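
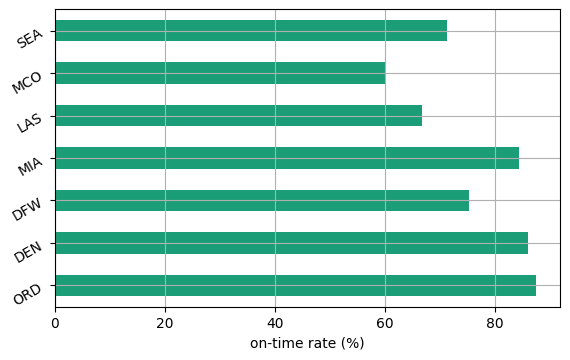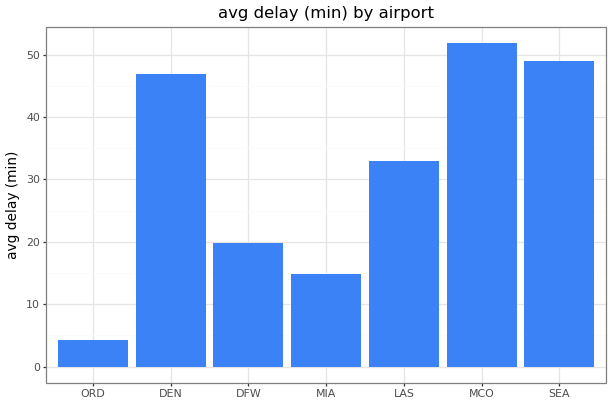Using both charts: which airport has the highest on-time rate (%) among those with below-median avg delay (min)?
Chart 2 median avg delay (min) ≈ 35; below-median airports: ORD, DFW, MIA. Among those, ORD has the highest on-time rate (%) (≈ 90).

ORD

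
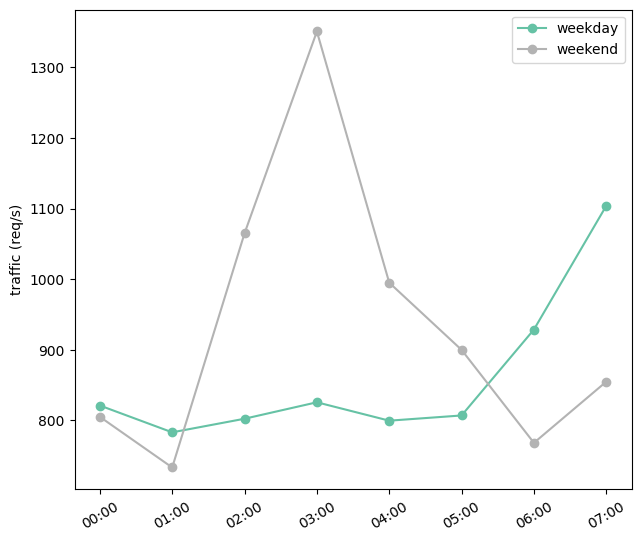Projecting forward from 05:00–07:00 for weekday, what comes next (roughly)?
Last three: 800, 900, 1100 → slope ≈ 150/step → next ≈ 1250.

≈ 1250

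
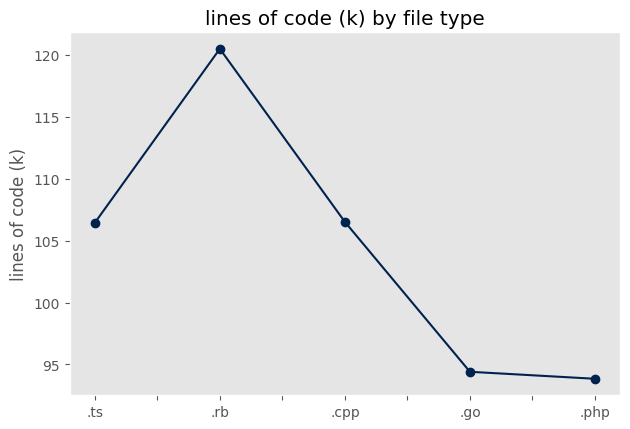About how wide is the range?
Max .rb ≈ 120, min .php ≈ 95; range ≈ 25.

≈ 25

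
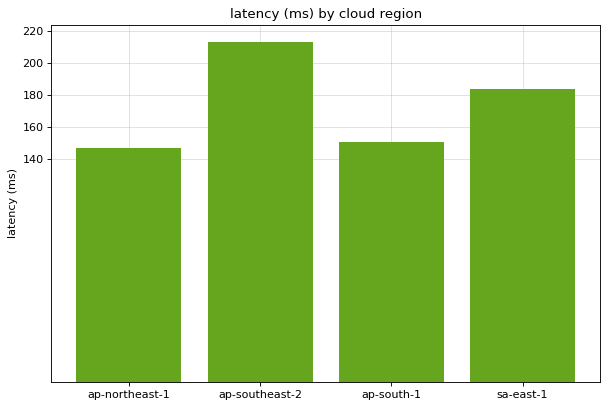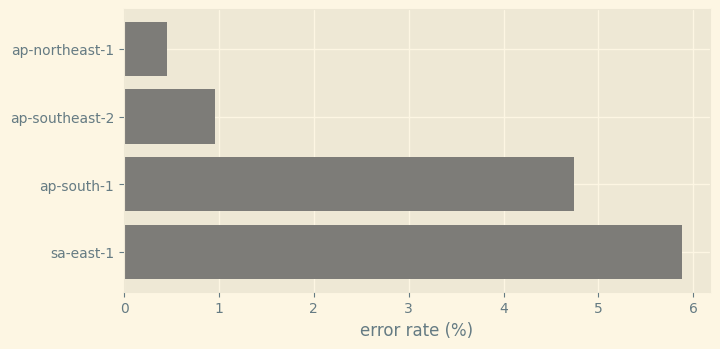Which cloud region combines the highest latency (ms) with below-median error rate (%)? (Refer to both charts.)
ap-southeast-2

Chart 2 median error rate (%) ≈ 3; below-median cloud regions: ap-northeast-1, ap-southeast-2. Among those, ap-southeast-2 has the highest latency (ms) (≈ 220).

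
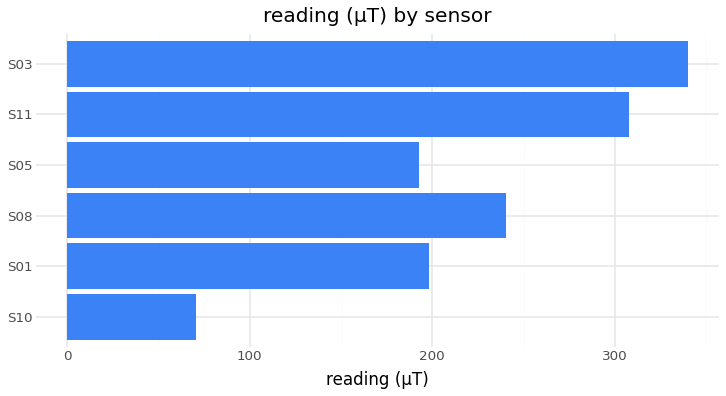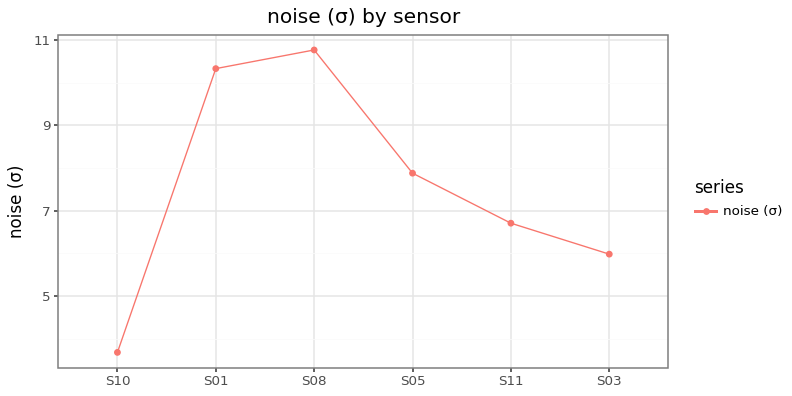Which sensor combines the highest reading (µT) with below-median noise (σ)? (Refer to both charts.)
S03

Chart 2 median noise (σ) ≈ 7; below-median sensors: S10, S11, S03. Among those, S03 has the highest reading (µT) (≈ 350).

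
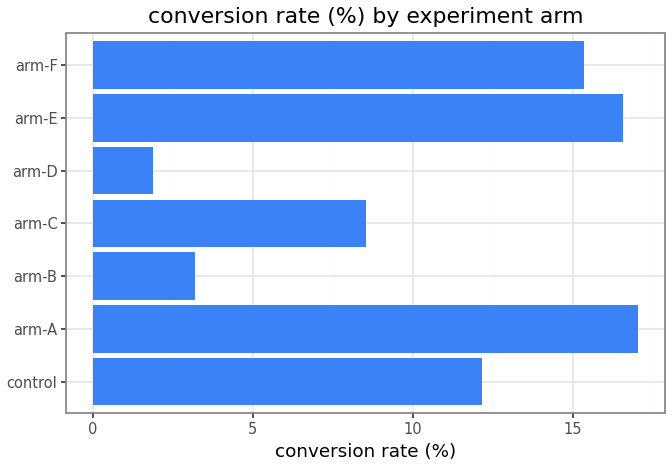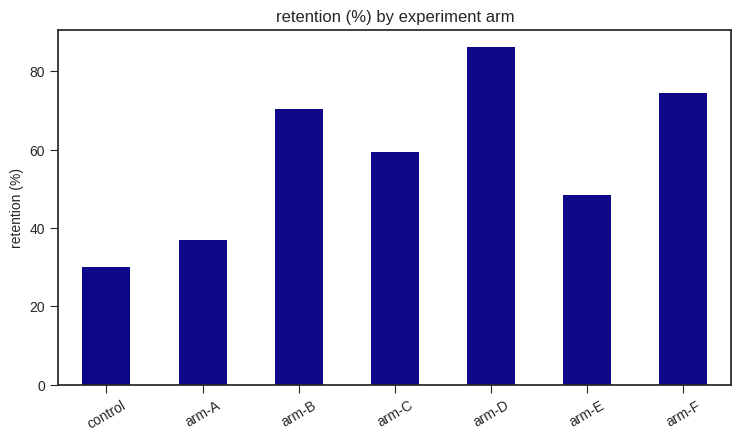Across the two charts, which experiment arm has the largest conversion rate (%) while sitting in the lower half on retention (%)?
Chart 2 median retention (%) ≈ 60; below-median experiment arms: control, arm-A, arm-E. Among those, arm-A has the highest conversion rate (%) (≈ 18).

arm-A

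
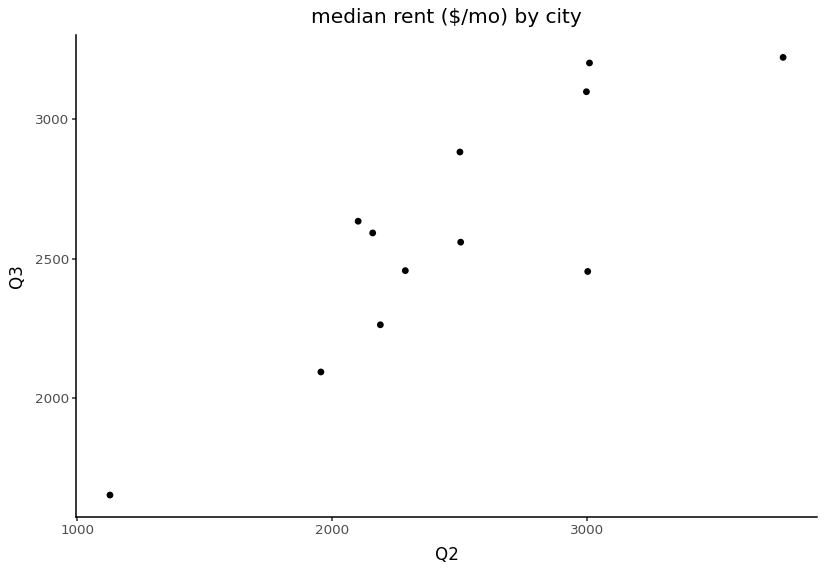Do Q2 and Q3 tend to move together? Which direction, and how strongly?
Points are positively correlated; strong (|r| ≈ 0.9).

positive, strong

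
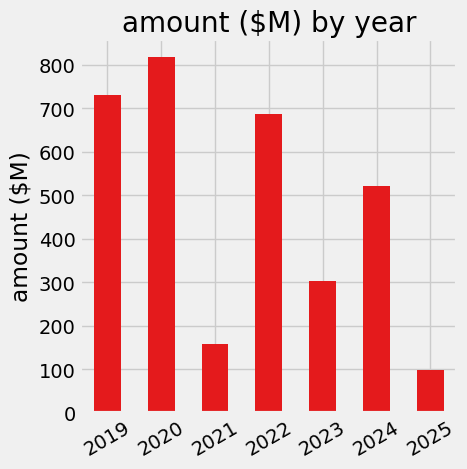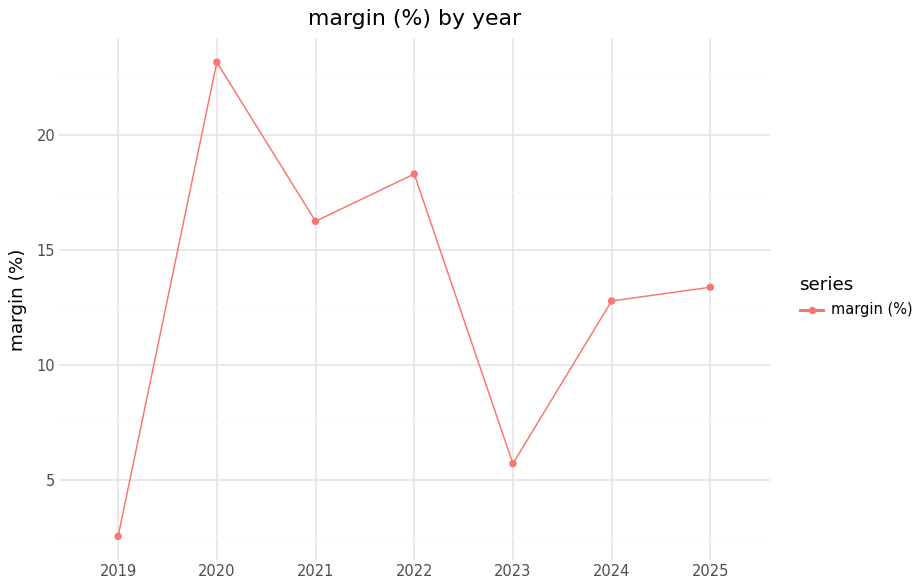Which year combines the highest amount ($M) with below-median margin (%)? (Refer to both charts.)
Chart 2 median margin (%) ≈ 15; below-median years: 2019, 2023, 2024. Among those, 2019 has the highest amount ($M) (≈ 700).

2019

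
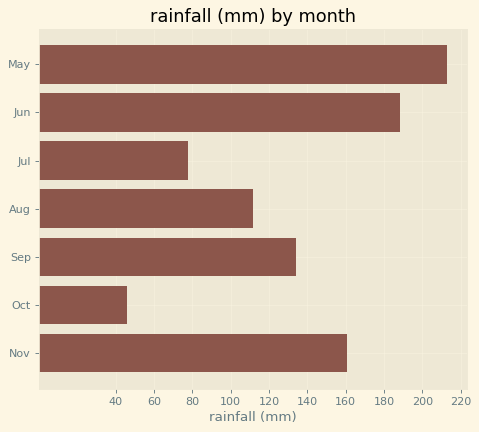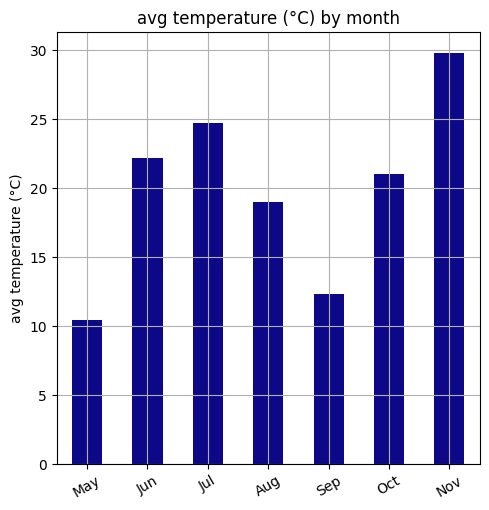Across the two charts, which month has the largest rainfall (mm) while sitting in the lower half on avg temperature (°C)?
Chart 2 median avg temperature (°C) ≈ 20; below-median months: May, Aug, Sep. Among those, May has the highest rainfall (mm) (≈ 220).

May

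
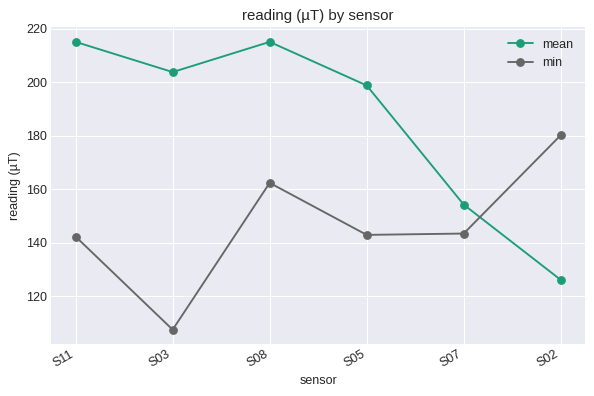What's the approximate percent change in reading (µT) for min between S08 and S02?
S08 ≈ 160, S02 ≈ 180; (180 − 160) / 160 ≈ +12.5%.

≈ +12.5%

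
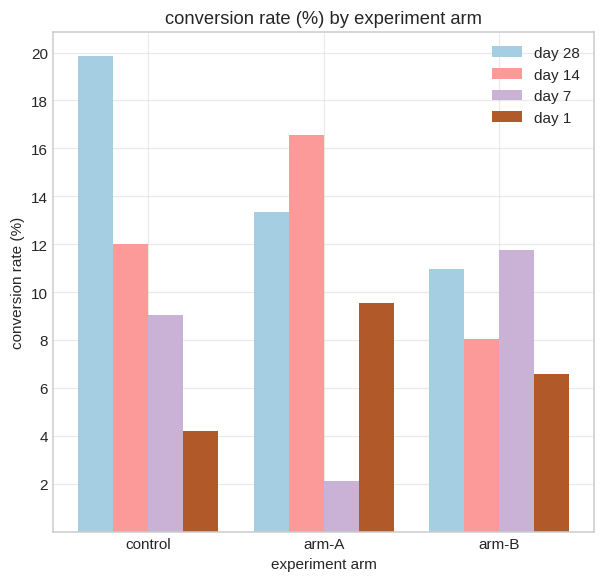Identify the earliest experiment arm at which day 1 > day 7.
control: day 1 ≈ 4 vs day 7 ≈ 10 (not yet); arm-A: day 1 ≈ 10 vs day 7 ≈ 2 (first crossover).

arm-A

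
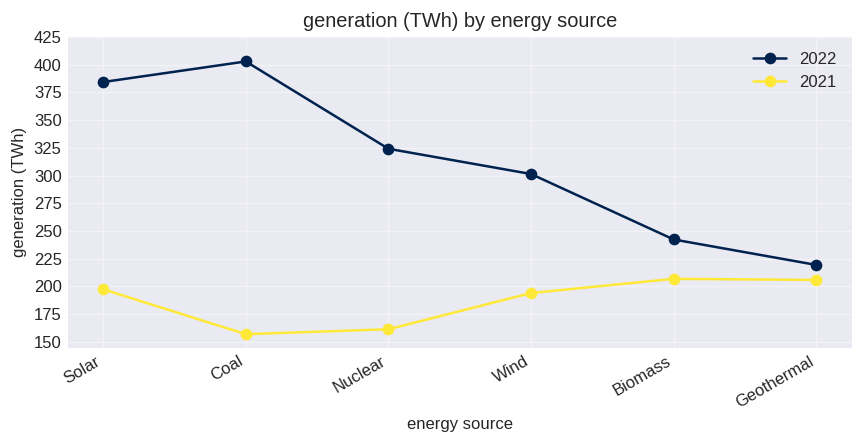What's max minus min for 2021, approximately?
≈ 50

Max Biomass ≈ 200, min Coal ≈ 150; range ≈ 50.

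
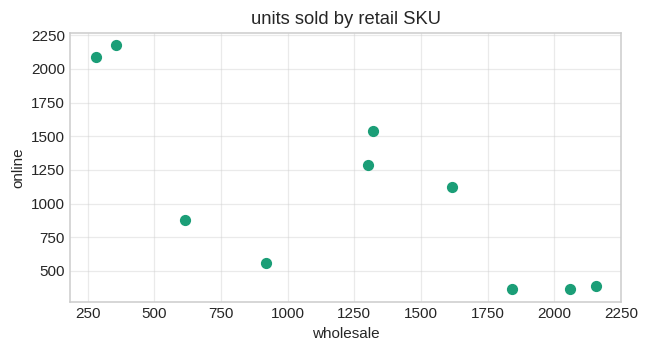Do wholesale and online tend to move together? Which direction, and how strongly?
negative, strong

Points are negatively correlated; strong (|r| ≈ 0.8).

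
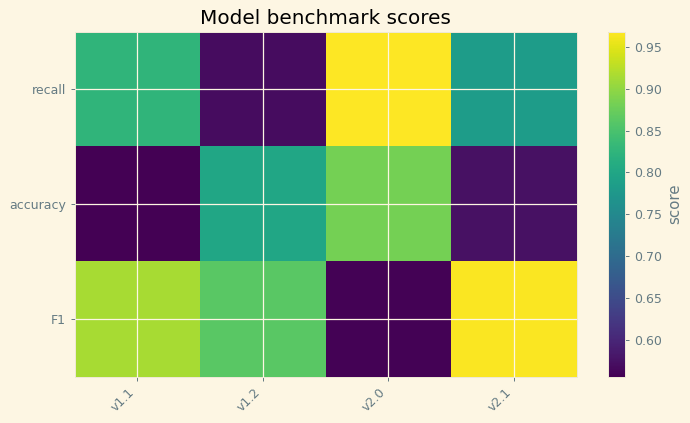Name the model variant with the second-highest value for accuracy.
v1.2

Top 3 for accuracy: v2.0 ≈ 0.90, v1.2 ≈ 0.80, v2.1 ≈ 0.55.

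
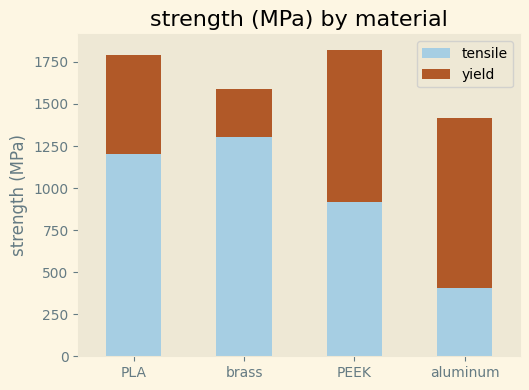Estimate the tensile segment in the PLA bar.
tensile top ≈ 1200, bottom ≈ 0; segment ≈ 1200.

≈ 1200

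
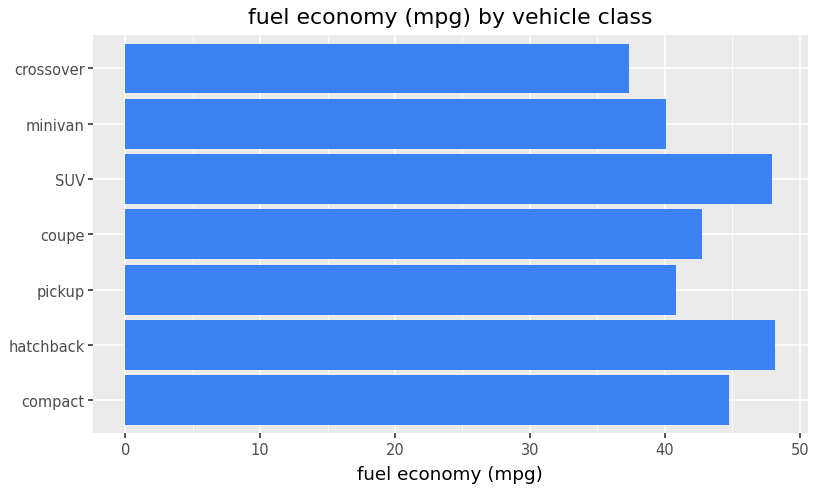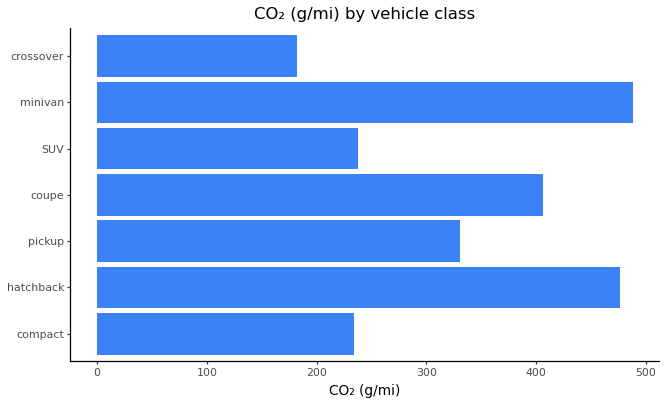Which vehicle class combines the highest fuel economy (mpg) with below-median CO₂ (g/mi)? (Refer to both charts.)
Chart 2 median CO₂ (g/mi) ≈ 350; below-median vehicle classes: compact, SUV, crossover. Among those, SUV has the highest fuel economy (mpg) (≈ 50).

SUV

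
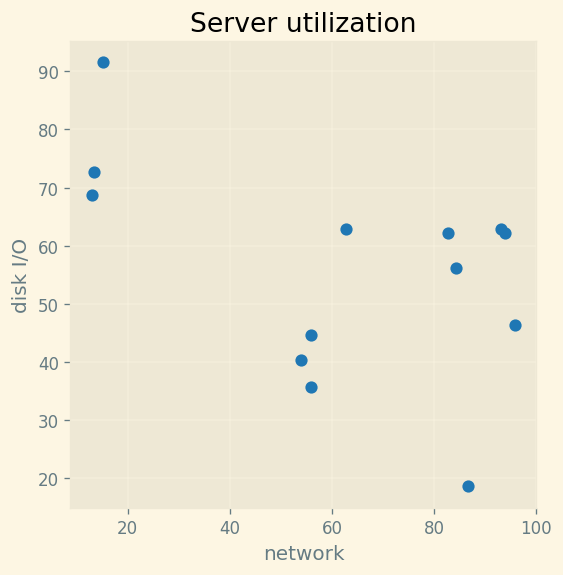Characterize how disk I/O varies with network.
Points are negatively correlated; moderate (|r| ≈ 0.5).

negative, moderate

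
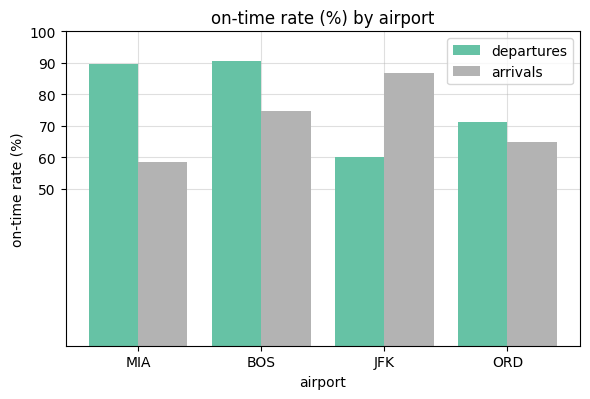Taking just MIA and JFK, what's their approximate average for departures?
(90 + 60) / 2 ≈ 75.

≈ 75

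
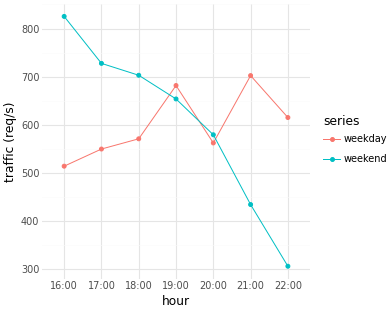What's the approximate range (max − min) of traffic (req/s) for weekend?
≈ 550

Max 16:00 ≈ 850, min 22:00 ≈ 300; range ≈ 550.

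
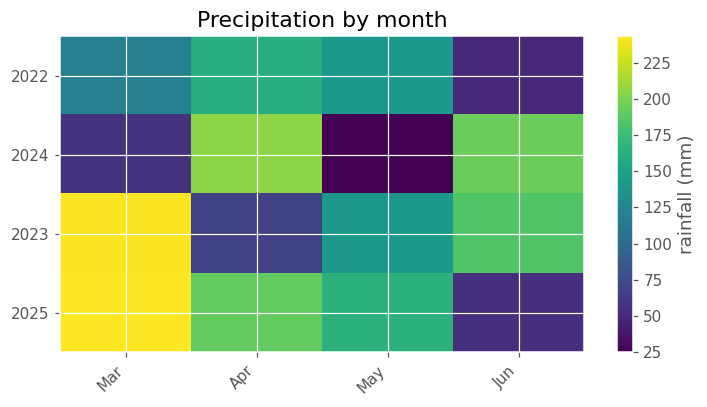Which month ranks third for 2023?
May

Top 4 for 2023: Mar ≈ 240, Jun ≈ 180, May ≈ 140, Apr ≈ 60.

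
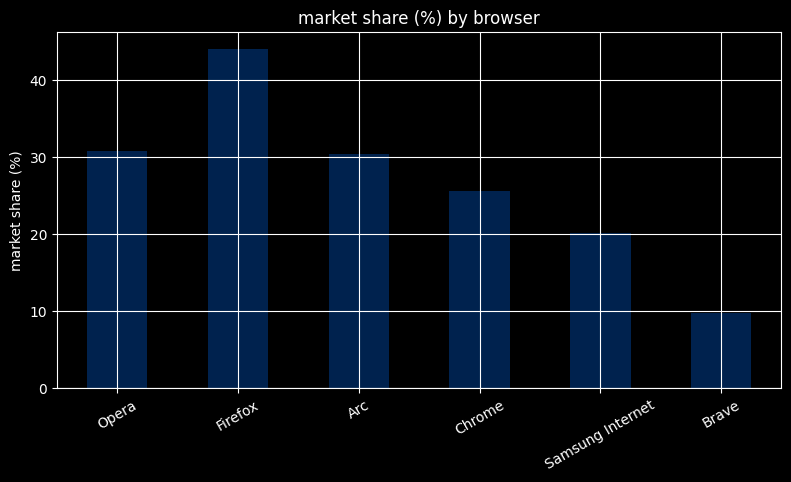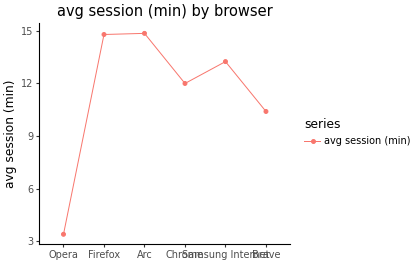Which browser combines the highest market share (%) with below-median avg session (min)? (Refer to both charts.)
Chart 2 median avg session (min) ≈ 12; below-median browsers: Opera, Chrome, Brave. Among those, Opera has the highest market share (%) (≈ 30).

Opera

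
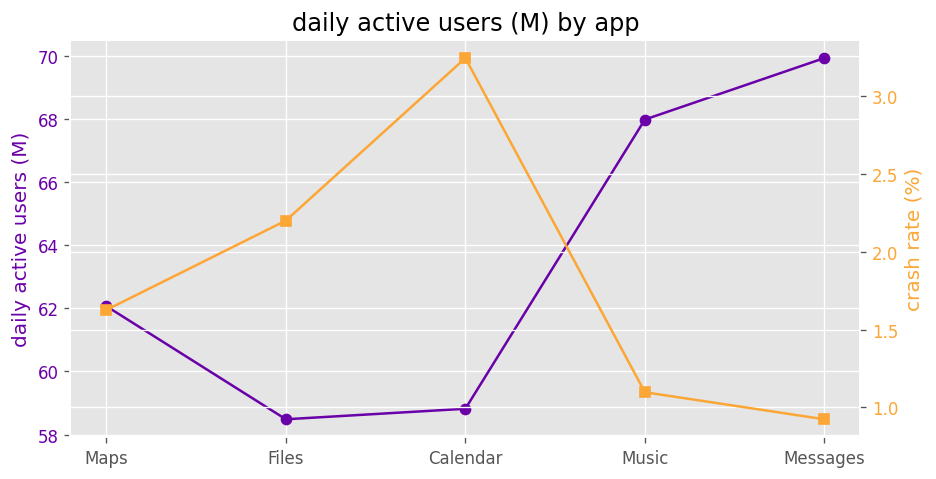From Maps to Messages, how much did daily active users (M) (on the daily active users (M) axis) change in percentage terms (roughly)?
Maps ≈ 62, Messages ≈ 70; (70 − 62) / 62 ≈ +12.9%.

≈ +12.9%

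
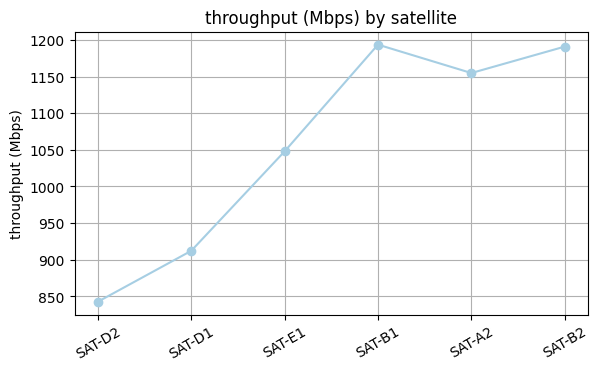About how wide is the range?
Max SAT-B1 ≈ 1200, min SAT-D2 ≈ 850; range ≈ 350.

≈ 350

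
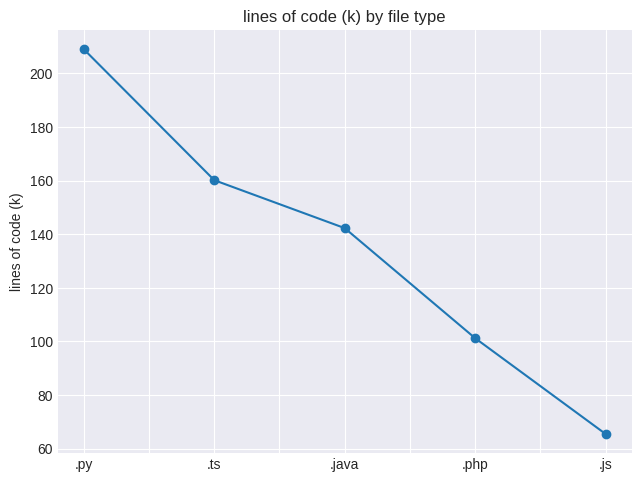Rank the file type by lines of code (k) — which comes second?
.ts

Top 3: .py ≈ 200, .ts ≈ 160, .java ≈ 140.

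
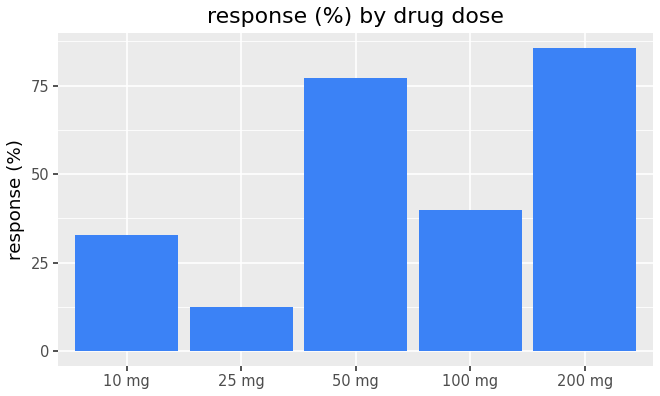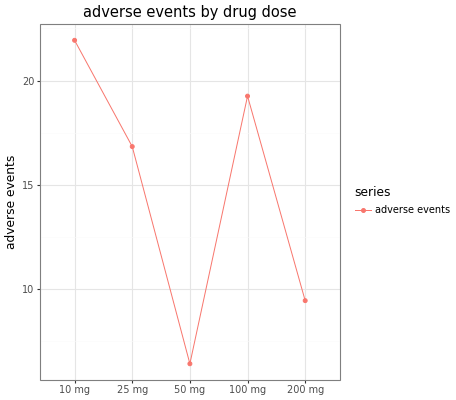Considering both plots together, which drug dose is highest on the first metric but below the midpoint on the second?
Chart 2 median adverse events ≈ 15; below-median drug doses: 50 mg, 200 mg. Among those, 200 mg has the highest response (%) (≈ 90).

200 mg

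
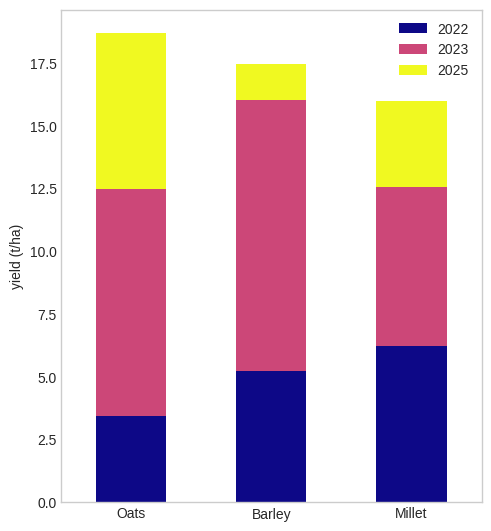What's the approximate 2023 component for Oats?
2023 top ≈ 12, bottom ≈ 4; segment ≈ 8.

≈ 8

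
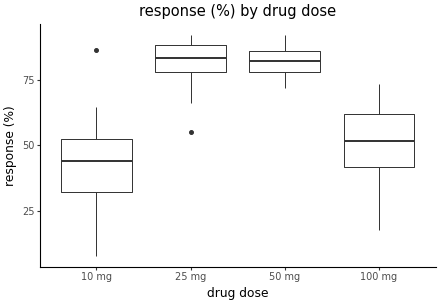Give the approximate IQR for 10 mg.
≈ 20

Q3 ≈ 50, Q1 ≈ 30; IQR ≈ 20.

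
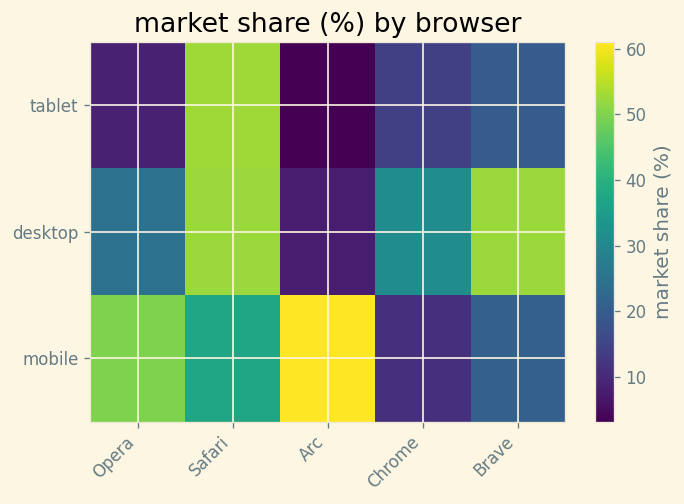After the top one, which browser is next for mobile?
Opera

Top 3 for mobile: Arc ≈ 60, Opera ≈ 50, Safari ≈ 35.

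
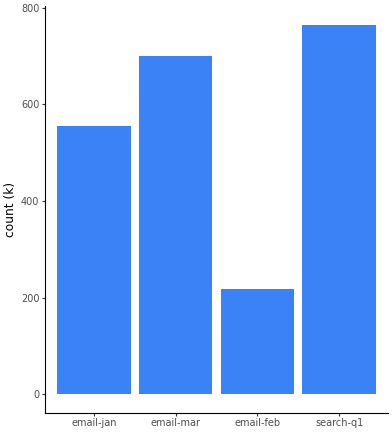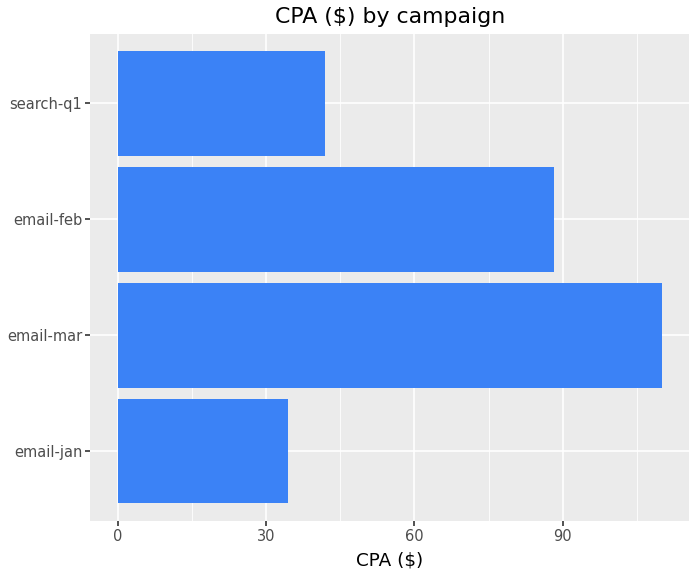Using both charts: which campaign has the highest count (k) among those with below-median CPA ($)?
search-q1

Chart 2 median CPA ($) ≈ 60; below-median campaigns: email-jan, search-q1. Among those, search-q1 has the highest count (k) (≈ 800).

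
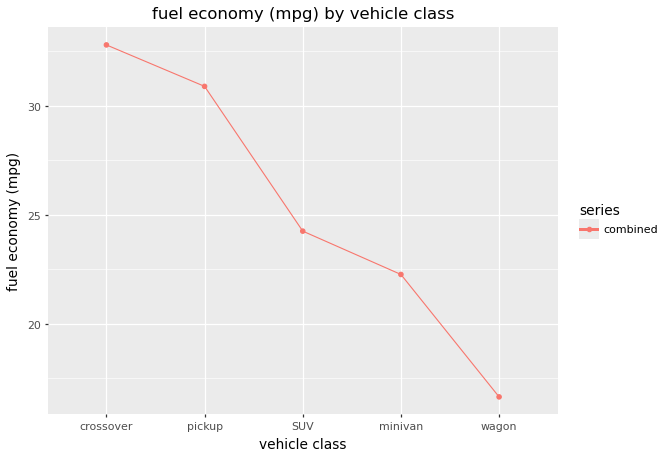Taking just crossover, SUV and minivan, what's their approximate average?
(32 + 24 + 22) / 3 ≈ 26.

≈ 26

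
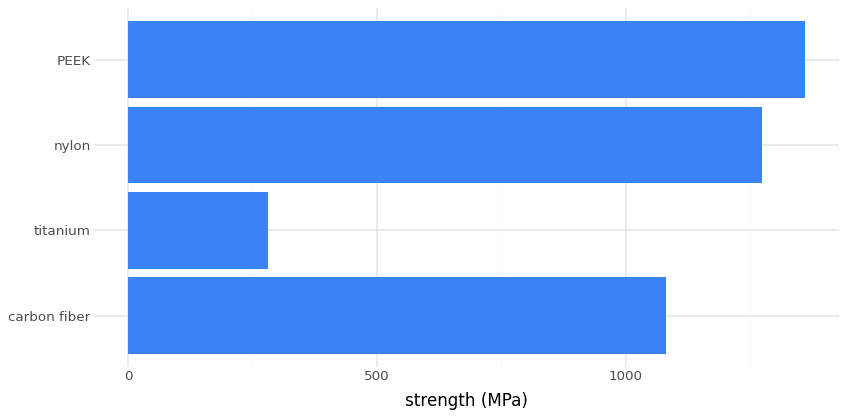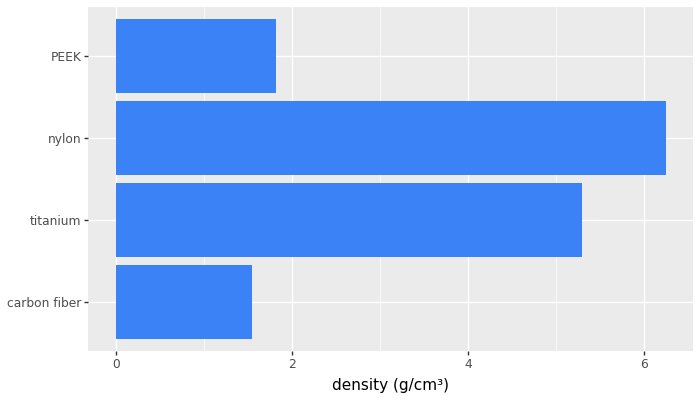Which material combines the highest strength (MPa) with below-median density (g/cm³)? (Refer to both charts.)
Chart 2 median density (g/cm³) ≈ 4; below-median materials: carbon fiber, PEEK. Among those, PEEK has the highest strength (MPa) (≈ 1400).

PEEK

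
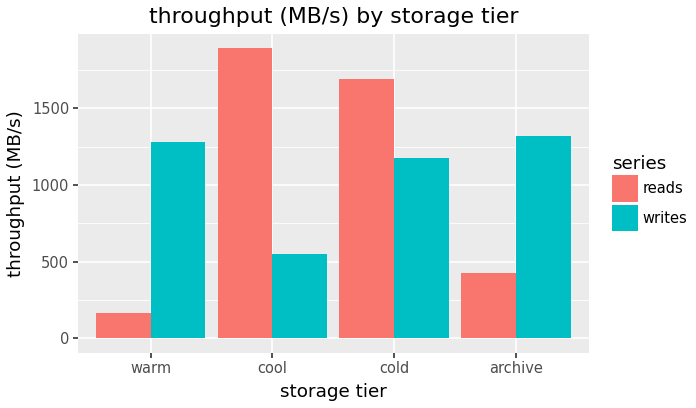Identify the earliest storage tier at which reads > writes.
warm: reads ≈ 200 vs writes ≈ 1200 (not yet); cool: reads ≈ 1800 vs writes ≈ 600 (first crossover).

cool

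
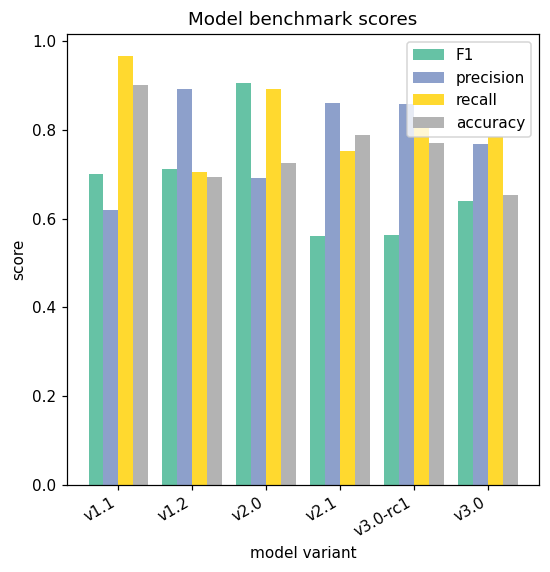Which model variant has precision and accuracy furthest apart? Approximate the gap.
v1.1, ≈ 0.3

v1.1: precision ≈ 0.6, accuracy ≈ 0.9 → gap ≈ 0.3. Next-largest (v1.2) is only ≈ 0.2.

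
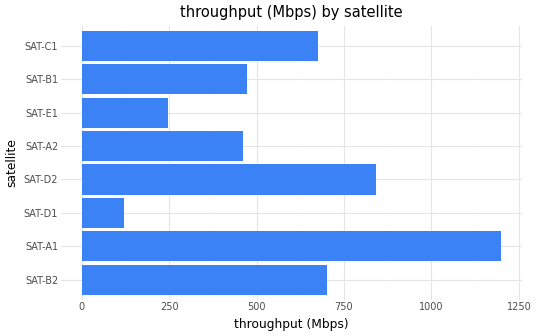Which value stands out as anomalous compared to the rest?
SAT-A1

SAT-A1 ≈ 1200; the rest sit between ≈ 100 and ≈ 800.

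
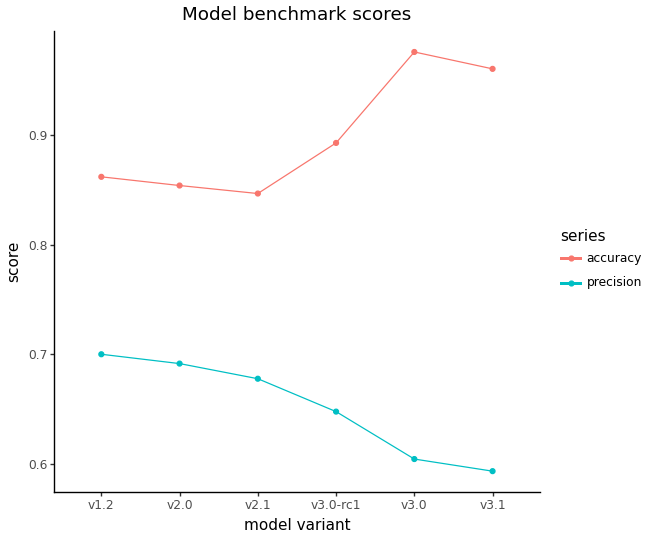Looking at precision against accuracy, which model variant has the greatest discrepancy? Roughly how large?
v3.0, ≈ 0.40

v3.0: precision ≈ 0.60, accuracy ≈ 1.00 → gap ≈ 0.40. Next-largest (v3.1) is only ≈ 0.35.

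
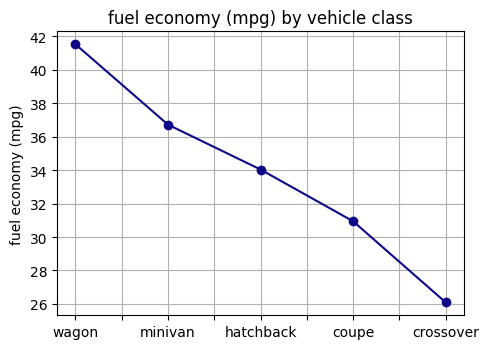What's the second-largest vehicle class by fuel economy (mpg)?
Top 3: wagon ≈ 42, minivan ≈ 36, hatchback ≈ 34.

minivan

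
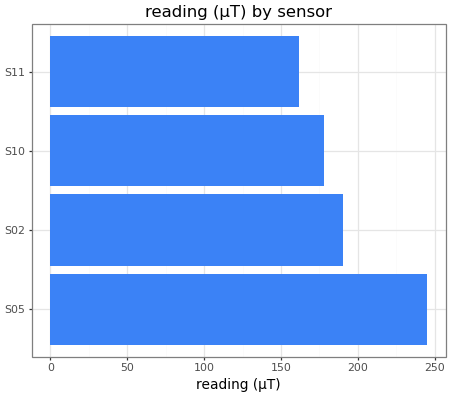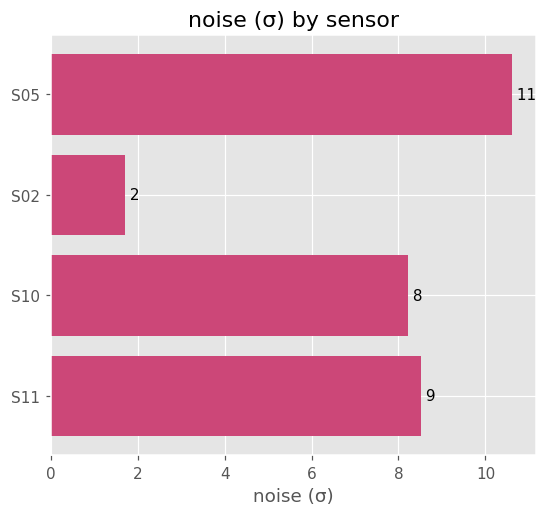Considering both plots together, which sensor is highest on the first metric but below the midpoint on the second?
S02

Chart 2 median noise (σ) ≈ 8; below-median sensors: S02, S10. Among those, S02 has the highest reading (µT) (≈ 200).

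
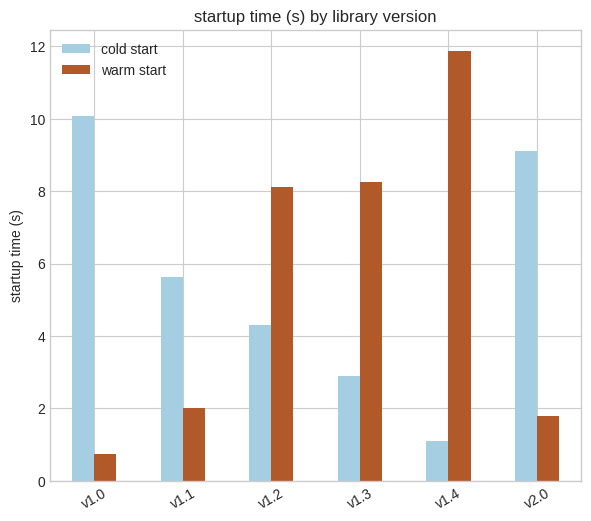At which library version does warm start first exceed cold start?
v1.2

v1.1: warm start ≈ 2 vs cold start ≈ 6 (not yet); v1.2: warm start ≈ 8 vs cold start ≈ 4 (first crossover).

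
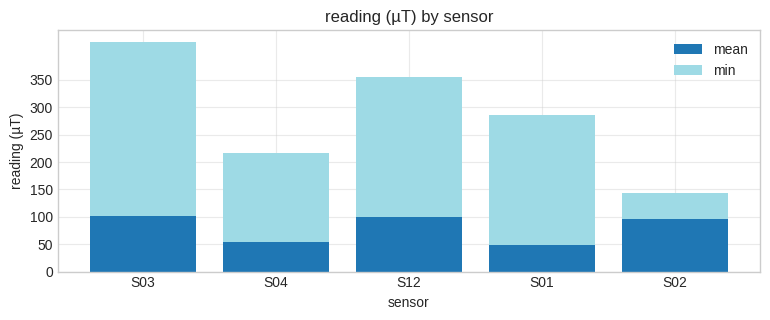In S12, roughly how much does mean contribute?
≈ 100

mean top ≈ 100, bottom ≈ 0; segment ≈ 100.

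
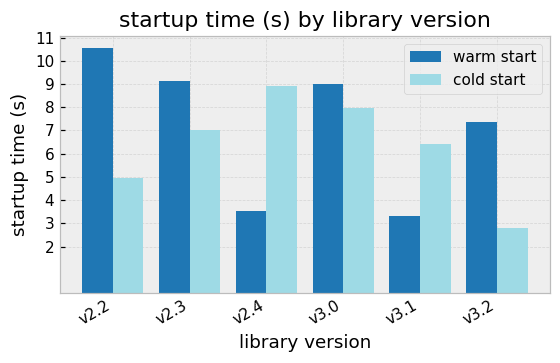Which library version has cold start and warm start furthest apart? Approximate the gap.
v2.2: cold start ≈ 5, warm start ≈ 11 → gap ≈ 6. Next-largest (v2.4) is only ≈ 5.

v2.2, ≈ 6 s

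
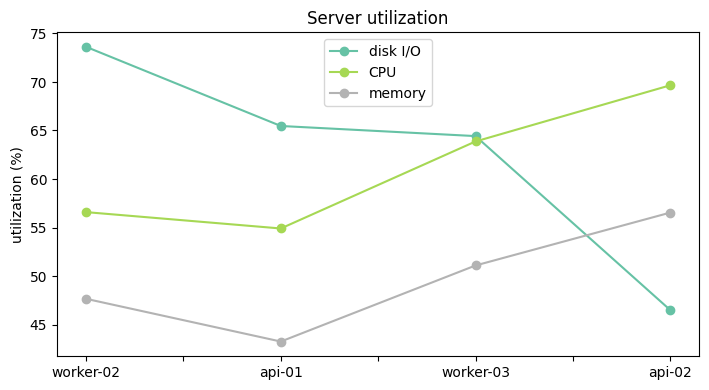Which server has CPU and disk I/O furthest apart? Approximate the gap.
api-02: CPU ≈ 70, disk I/O ≈ 45 → gap ≈ 25. Next-largest (worker-02) is only ≈ 20.

api-02, ≈ 25 %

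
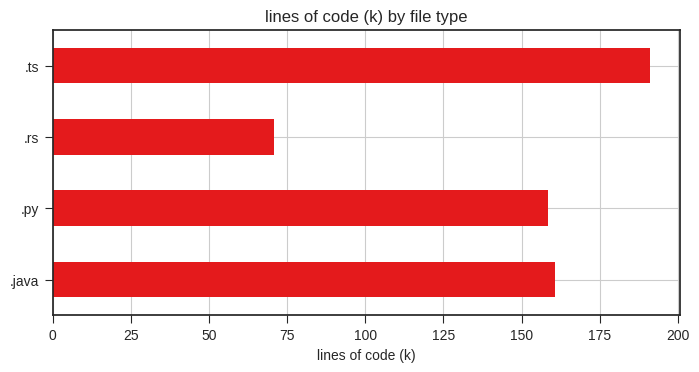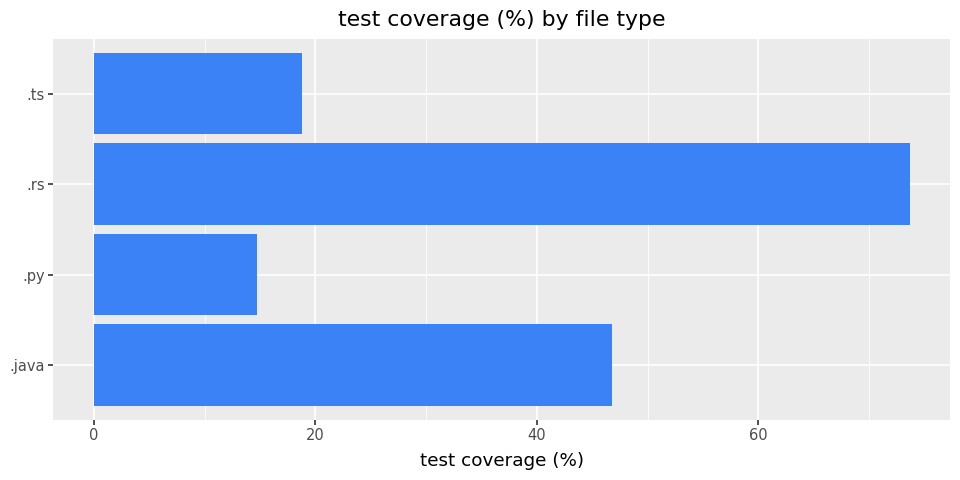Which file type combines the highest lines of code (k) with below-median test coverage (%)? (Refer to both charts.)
Chart 2 median test coverage (%) ≈ 30; below-median file types: .py, .ts. Among those, .ts has the highest lines of code (k) (≈ 200).

.ts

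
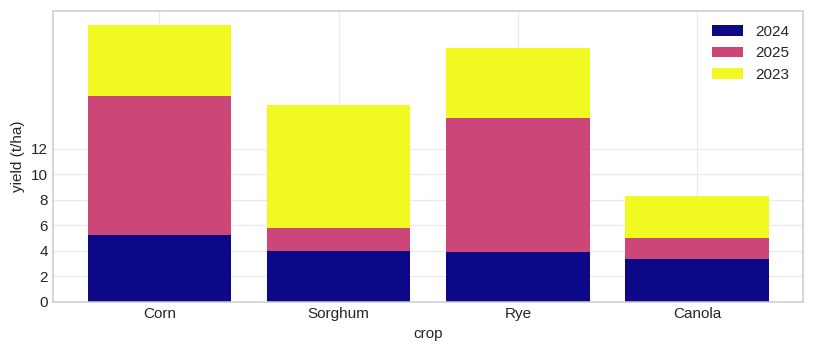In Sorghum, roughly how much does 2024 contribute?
2024 top ≈ 4, bottom ≈ 0; segment ≈ 4.

≈ 4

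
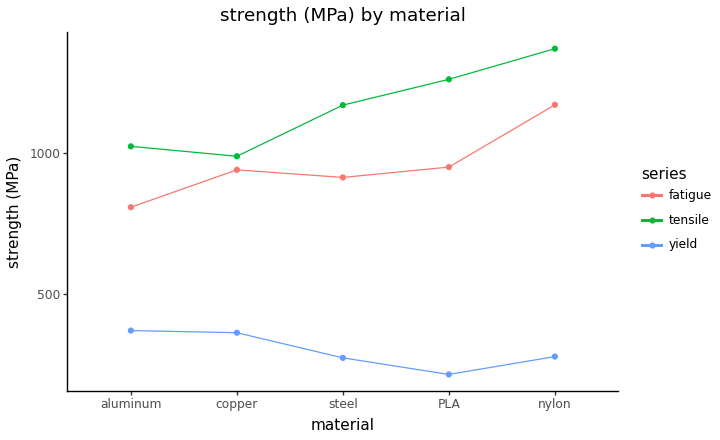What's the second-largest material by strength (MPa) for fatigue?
PLA

Top 3 for fatigue: nylon ≈ 1200, PLA ≈ 1000, copper ≈ 900.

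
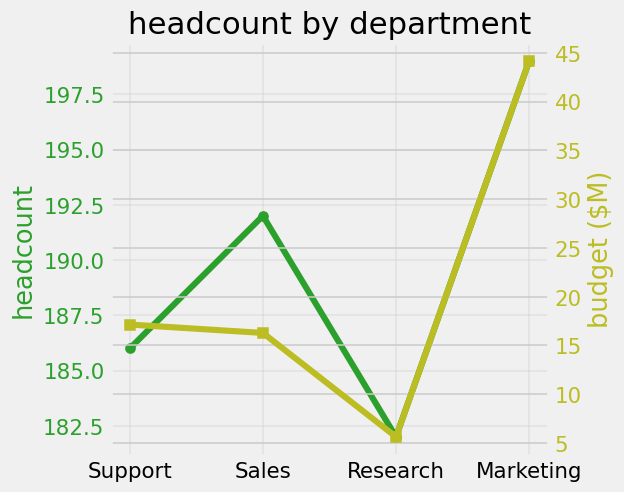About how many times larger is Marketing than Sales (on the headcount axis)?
Marketing ≈ 200, Sales ≈ 192; 200/192 ≈ 1.04.

≈ 1.04×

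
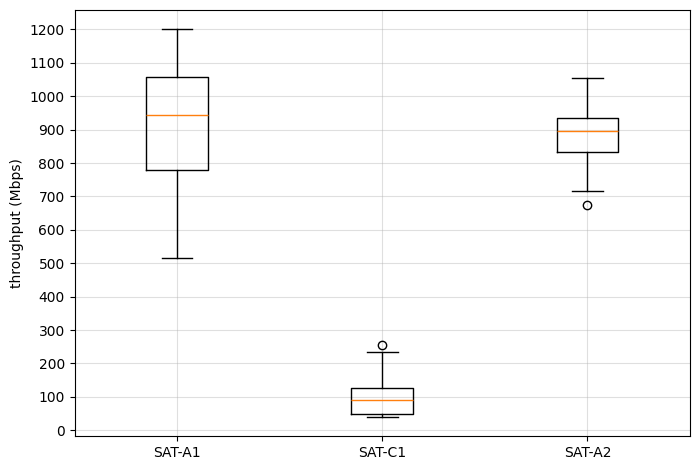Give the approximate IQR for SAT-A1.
Q3 ≈ 1100, Q1 ≈ 800; IQR ≈ 300.

≈ 300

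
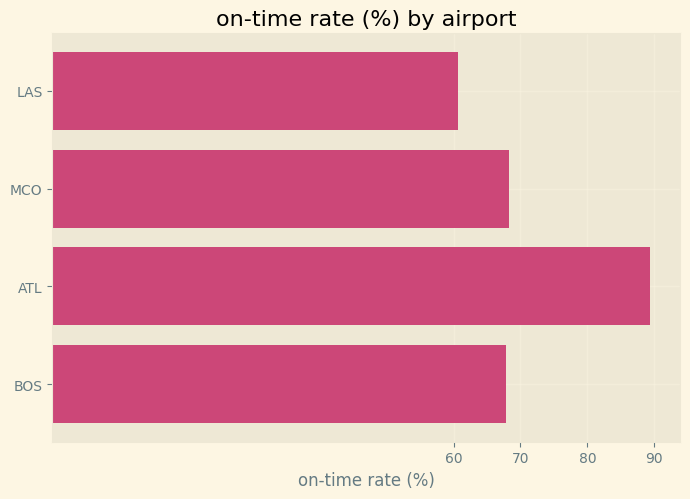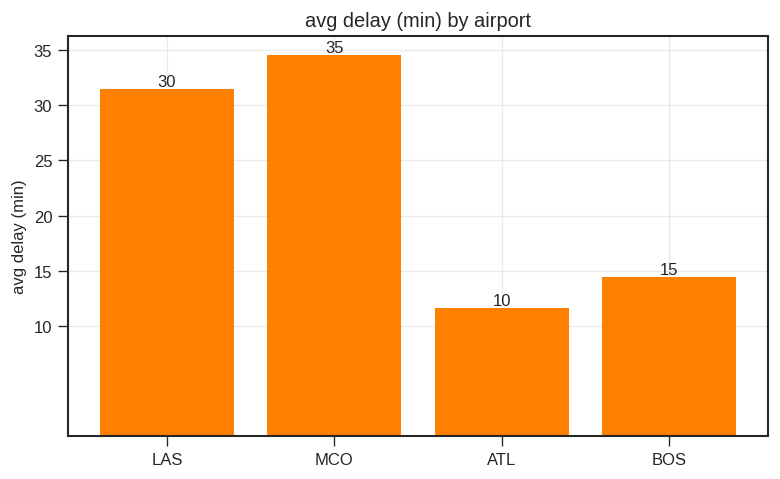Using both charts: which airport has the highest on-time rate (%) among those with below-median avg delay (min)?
ATL

Chart 2 median avg delay (min) ≈ 25; below-median airports: ATL, BOS. Among those, ATL has the highest on-time rate (%) (≈ 90).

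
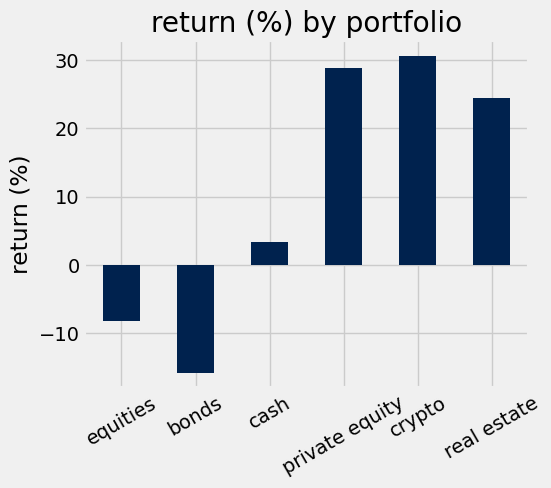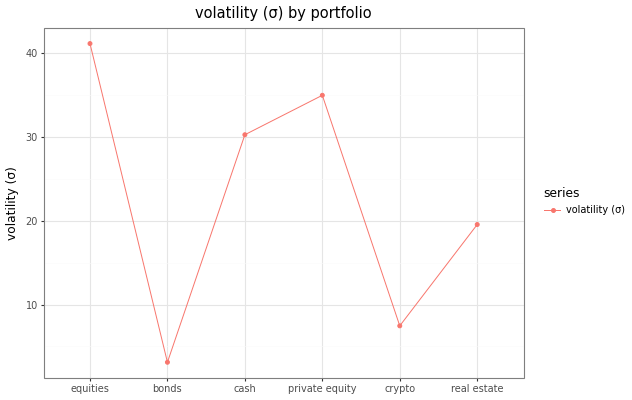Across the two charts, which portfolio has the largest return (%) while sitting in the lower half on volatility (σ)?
Chart 2 median volatility (σ) ≈ 25; below-median portfolios: bonds, crypto, real estate. Among those, crypto has the highest return (%) (≈ 30).

crypto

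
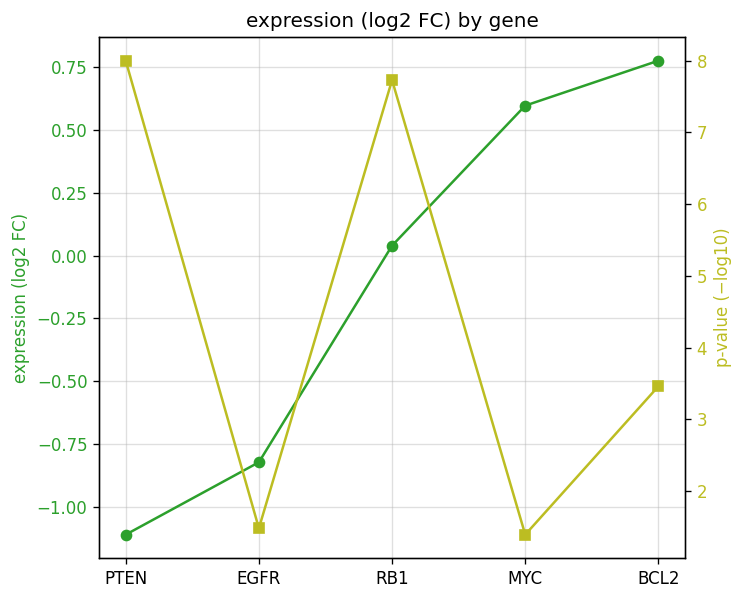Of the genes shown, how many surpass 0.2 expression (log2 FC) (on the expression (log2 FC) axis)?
2

Above 0.2: MYC, BCL2.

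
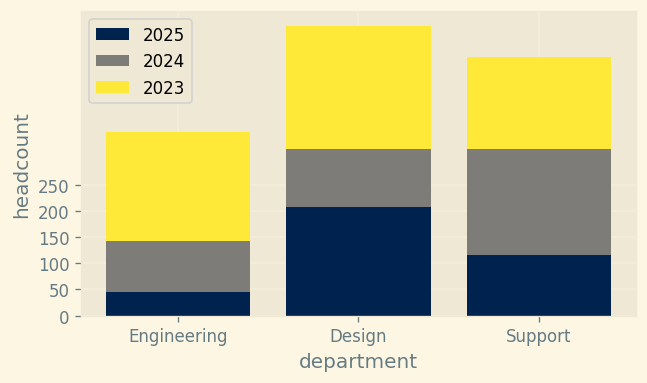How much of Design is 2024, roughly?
2024 top ≈ 300, bottom ≈ 200; segment ≈ 100.

≈ 100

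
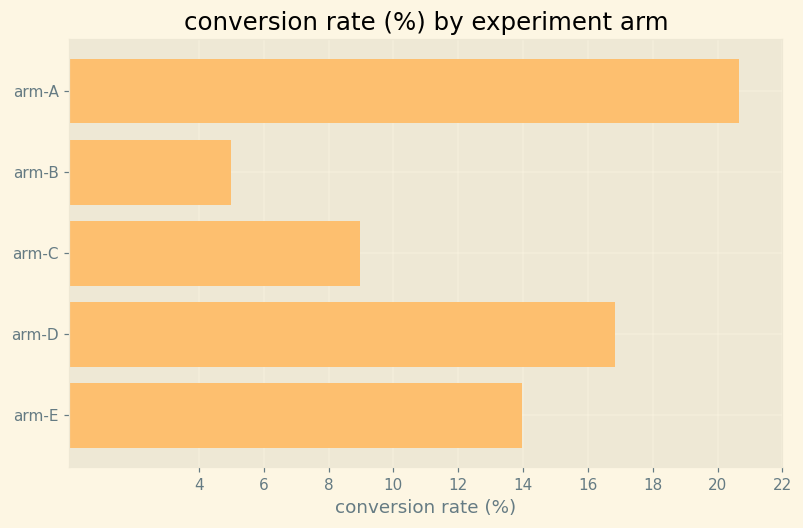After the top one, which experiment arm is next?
arm-D

Top 3: arm-A ≈ 20, arm-D ≈ 16, arm-E ≈ 14.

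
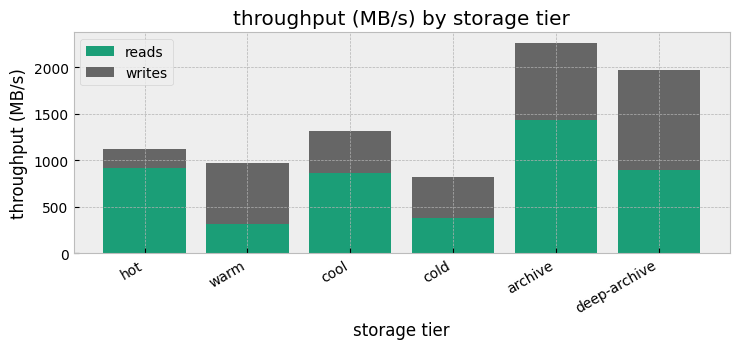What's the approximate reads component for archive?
reads top ≈ 1400, bottom ≈ 0; segment ≈ 1400.

≈ 1400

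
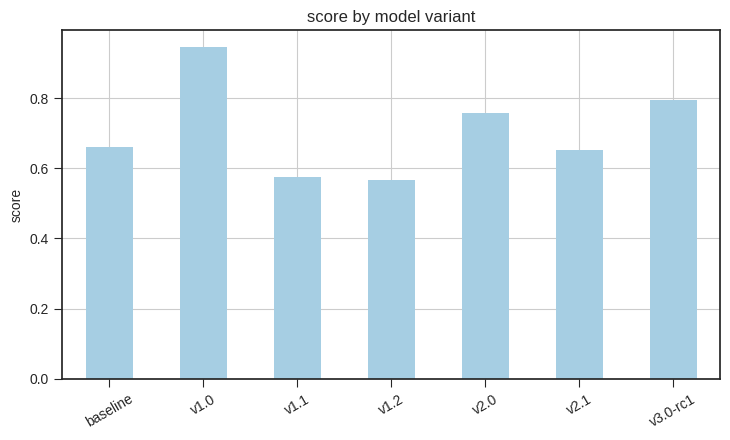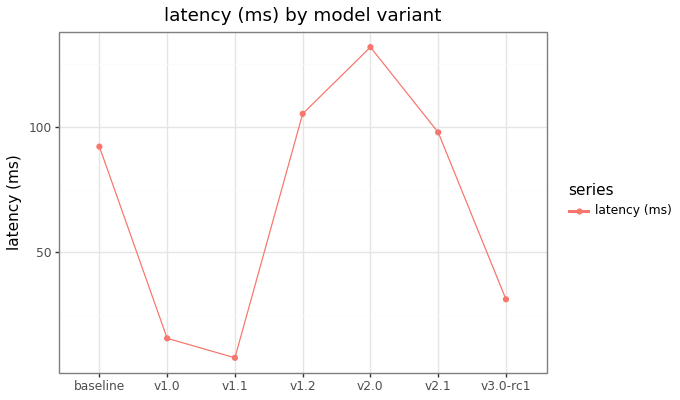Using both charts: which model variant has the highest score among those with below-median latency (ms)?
Chart 2 median latency (ms) ≈ 100; below-median model variants: v1.0, v1.1, v3.0-rc1. Among those, v1.0 has the highest score (≈ 0.9).

v1.0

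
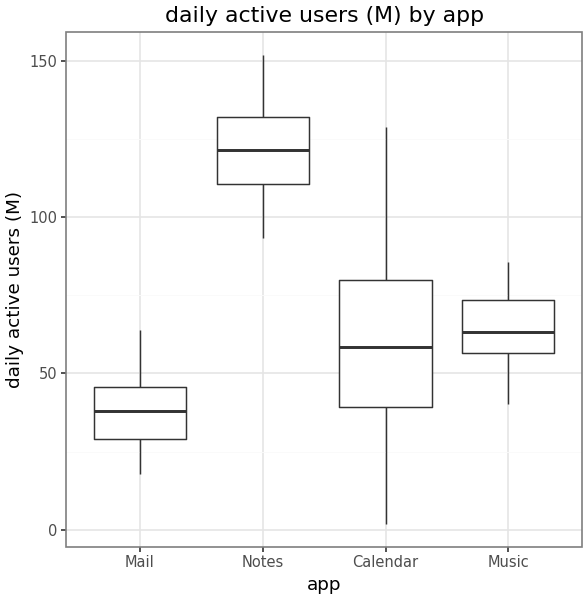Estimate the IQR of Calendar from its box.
Q3 ≈ 80, Q1 ≈ 40; IQR ≈ 40.

≈ 40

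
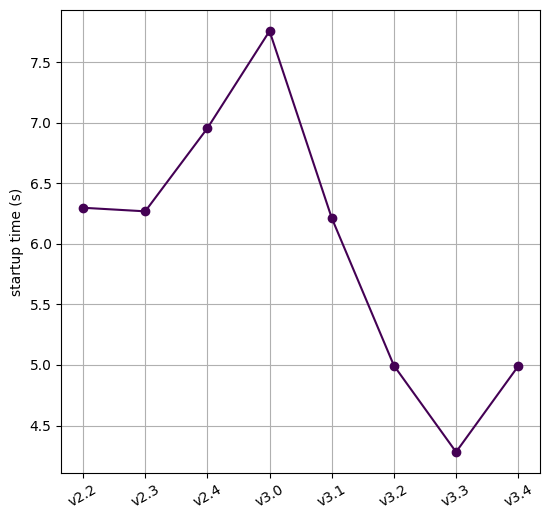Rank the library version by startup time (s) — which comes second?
Top 3: v3.0 ≈ 8.0, v2.4 ≈ 7.0, v2.2 ≈ 6.5.

v2.4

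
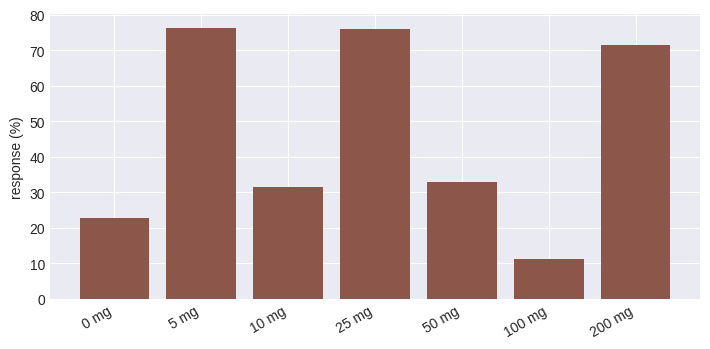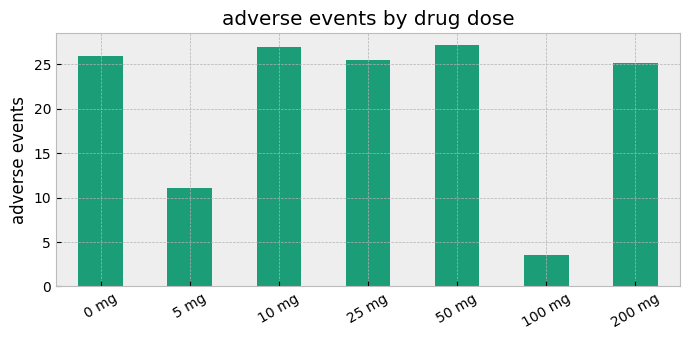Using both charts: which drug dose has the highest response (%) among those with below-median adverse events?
Chart 2 median adverse events ≈ 25; below-median drug doses: 5 mg, 100 mg, 200 mg. Among those, 5 mg has the highest response (%) (≈ 80).

5 mg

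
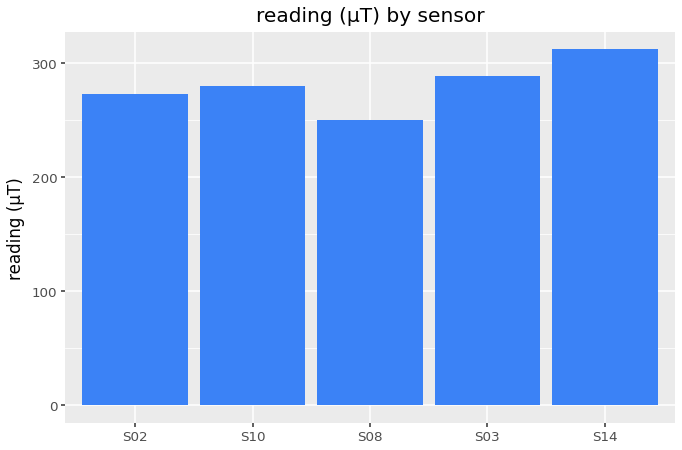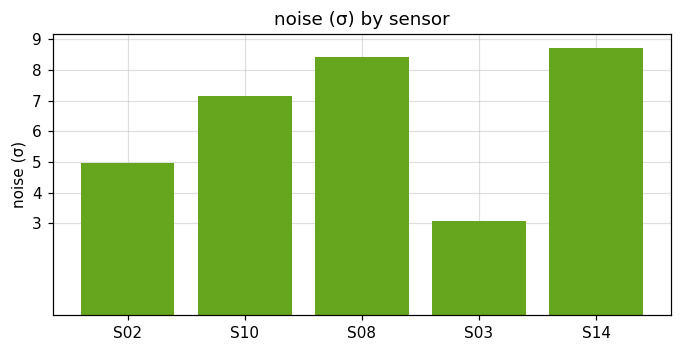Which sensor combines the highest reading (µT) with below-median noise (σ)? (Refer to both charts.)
S03

Chart 2 median noise (σ) ≈ 7; below-median sensors: S02, S03. Among those, S03 has the highest reading (µT) (≈ 300).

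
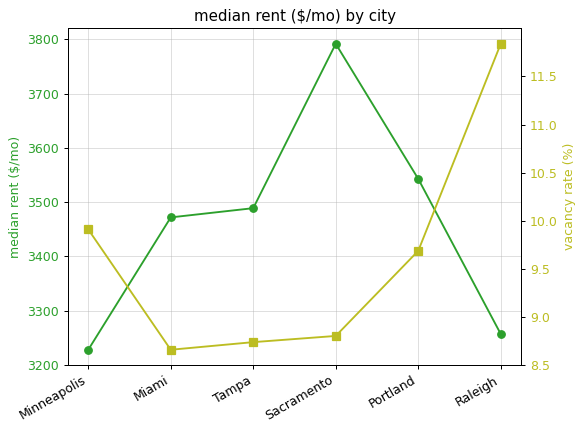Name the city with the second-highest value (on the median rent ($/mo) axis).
Top 3 (on the median rent ($/mo) axis): Sacramento ≈ 3800, Portland ≈ 3550, Tampa ≈ 3500.

Portland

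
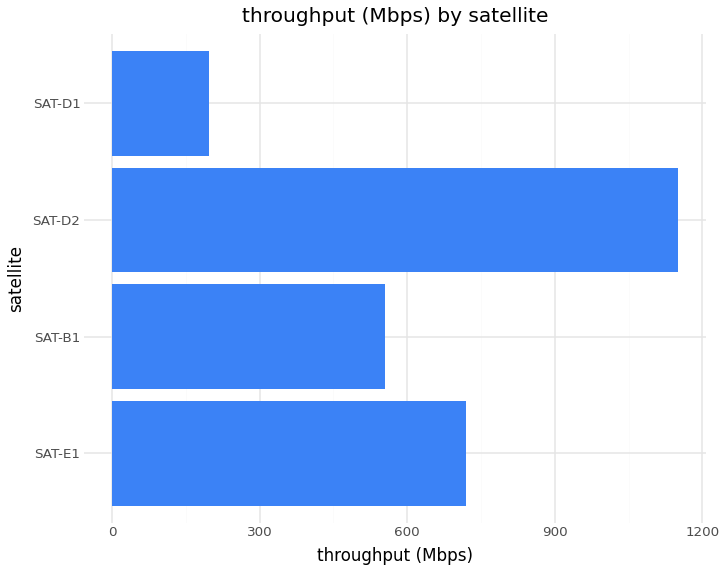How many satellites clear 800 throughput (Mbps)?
Above 800: SAT-D2.

1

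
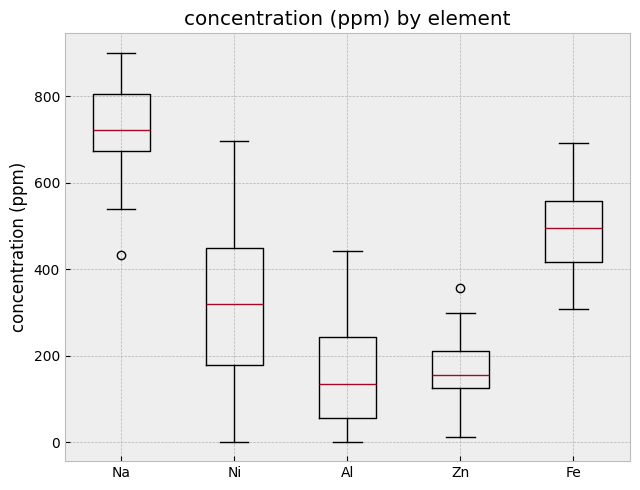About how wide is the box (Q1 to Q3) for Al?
≈ 200

Q3 ≈ 250, Q1 ≈ 50; IQR ≈ 200.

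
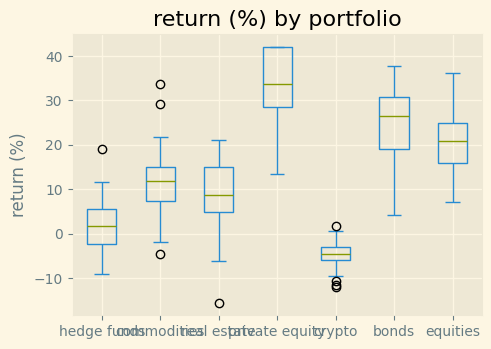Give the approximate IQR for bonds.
≈ 10

Q3 ≈ 30, Q1 ≈ 20; IQR ≈ 10.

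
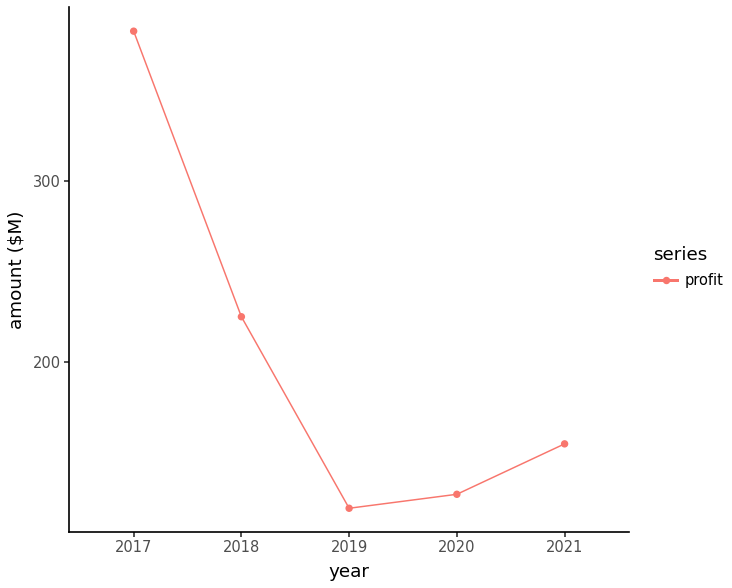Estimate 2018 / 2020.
2018 ≈ 225, 2020 ≈ 125; 225/125 ≈ 1.8.

≈ 1.8×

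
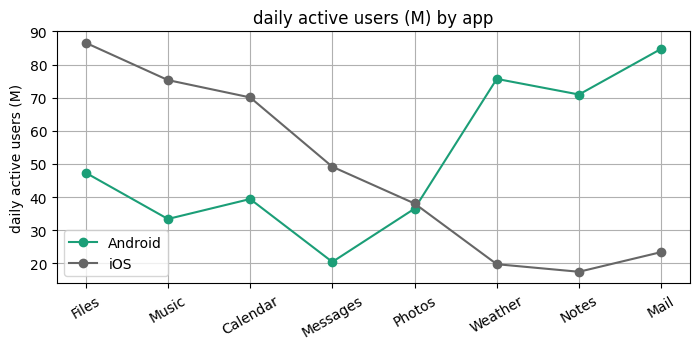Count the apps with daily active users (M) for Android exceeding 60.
Above 60: Weather, Notes, Mail.

3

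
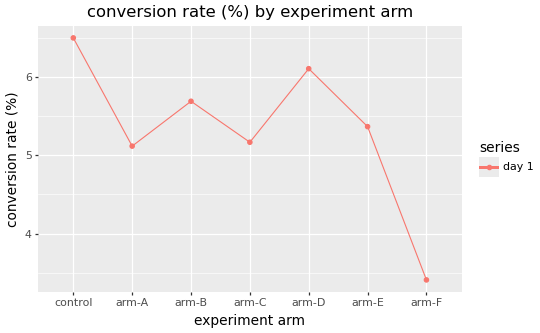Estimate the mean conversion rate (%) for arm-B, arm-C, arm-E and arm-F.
(5.5 + 5.0 + 5.5 + 3.5) / 4 ≈ 4.88.

≈ 4.88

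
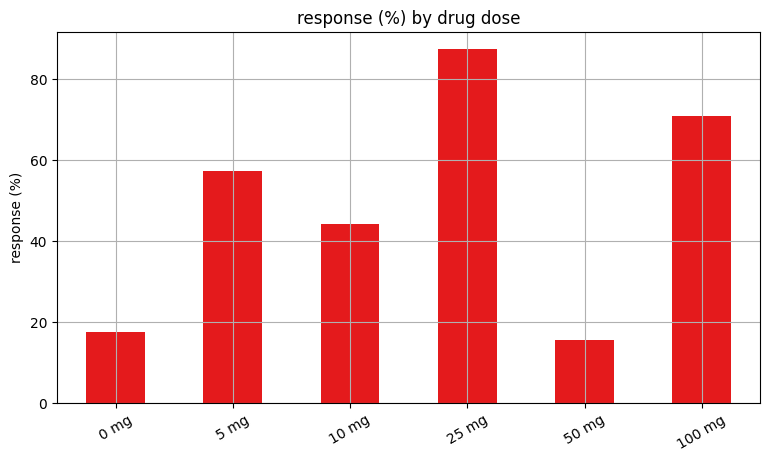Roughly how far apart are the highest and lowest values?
Max 25 mg ≈ 90, min 50 mg ≈ 20; range ≈ 70.

≈ 70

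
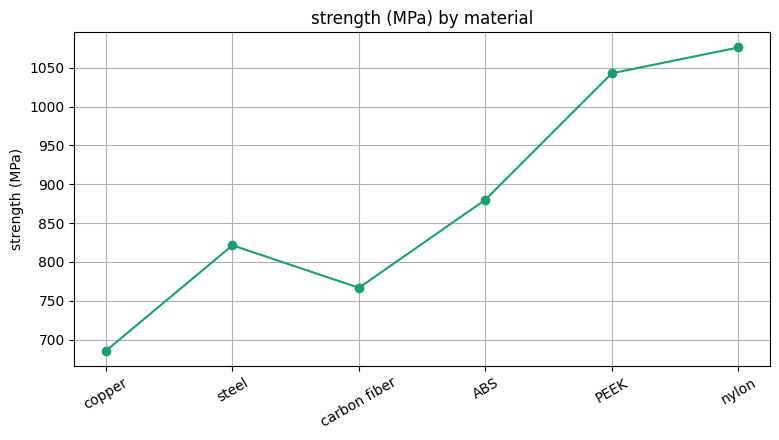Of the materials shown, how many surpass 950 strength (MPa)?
2

Above 950: PEEK, nylon.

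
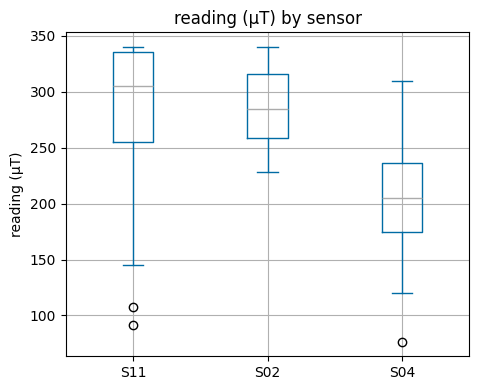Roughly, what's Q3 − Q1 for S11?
Q3 ≈ 340, Q1 ≈ 250; IQR ≈ 90.

≈ 90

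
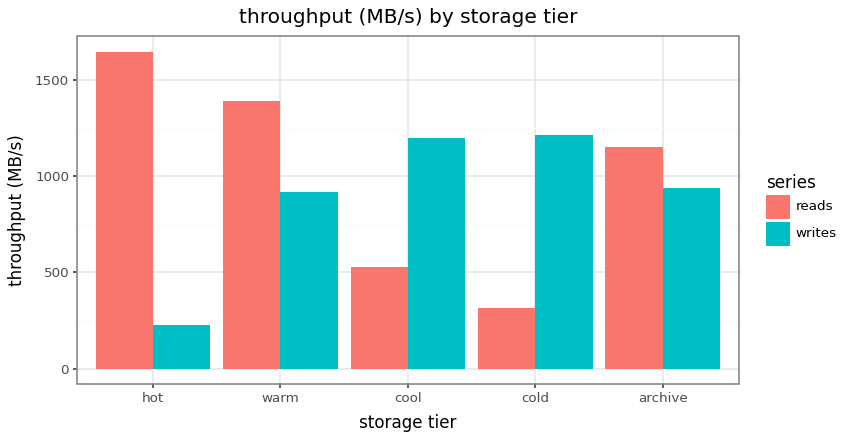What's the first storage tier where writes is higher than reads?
cool

warm: writes ≈ 1000 vs reads ≈ 1400 (not yet); cool: writes ≈ 1200 vs reads ≈ 600 (first crossover).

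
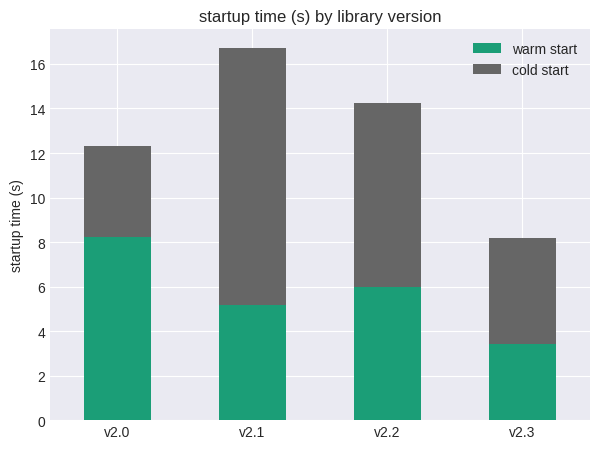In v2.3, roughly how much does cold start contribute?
cold start top ≈ 8, bottom ≈ 4; segment ≈ 4.

≈ 4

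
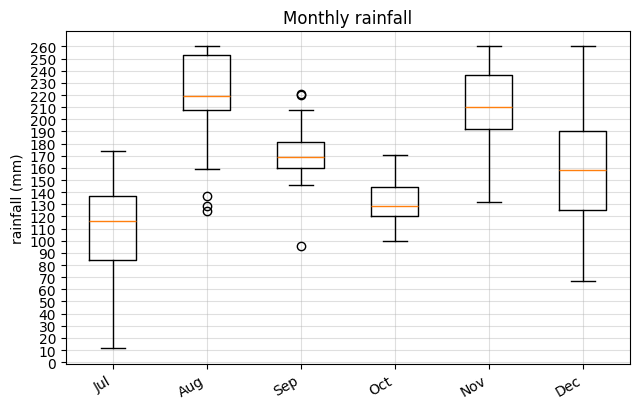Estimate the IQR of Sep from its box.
Q3 ≈ 180, Q1 ≈ 160; IQR ≈ 20.

≈ 20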